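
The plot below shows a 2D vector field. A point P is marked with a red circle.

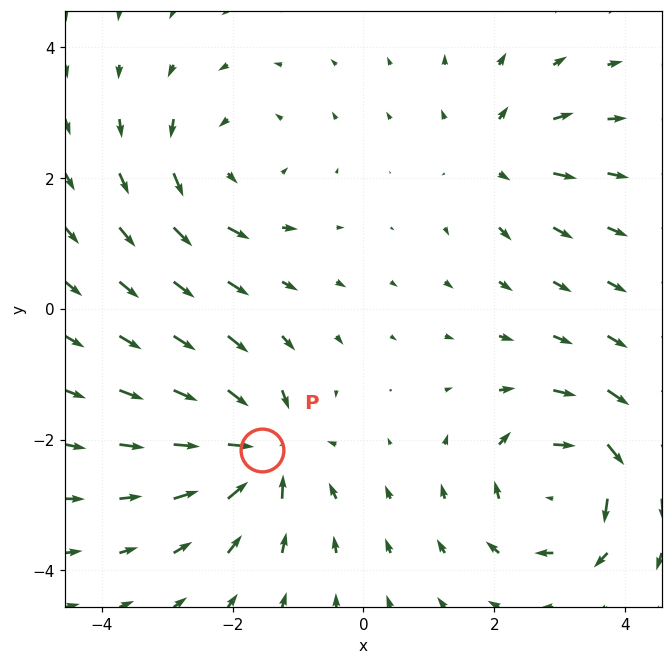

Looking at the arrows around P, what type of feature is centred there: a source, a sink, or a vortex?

At P (-1.5, -2.2) the arrows converge inward. Divergence about -6, curl ≈0 — negative divergence with near-zero curl is a sink.

sink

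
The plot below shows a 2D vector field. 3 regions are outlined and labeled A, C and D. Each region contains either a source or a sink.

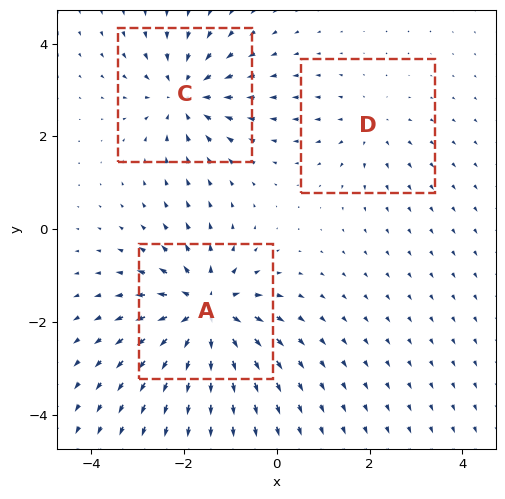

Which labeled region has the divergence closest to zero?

Divergence at each region's feature centre — A: about +5, C: about -4, D: about +2. Region D is closest to zero.

D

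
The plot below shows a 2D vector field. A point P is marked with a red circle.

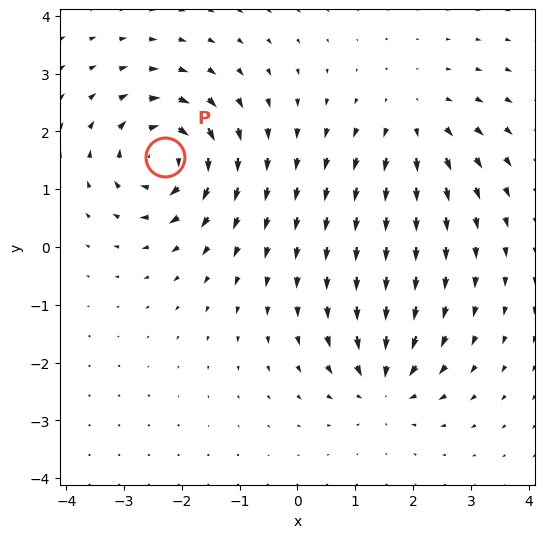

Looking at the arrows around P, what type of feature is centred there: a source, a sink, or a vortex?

At P (-2.3, 1.6) the arrows circulate clockwise. Divergence ≈0, curl about -7 — near-zero divergence with nonzero curl is a vortex.

vortex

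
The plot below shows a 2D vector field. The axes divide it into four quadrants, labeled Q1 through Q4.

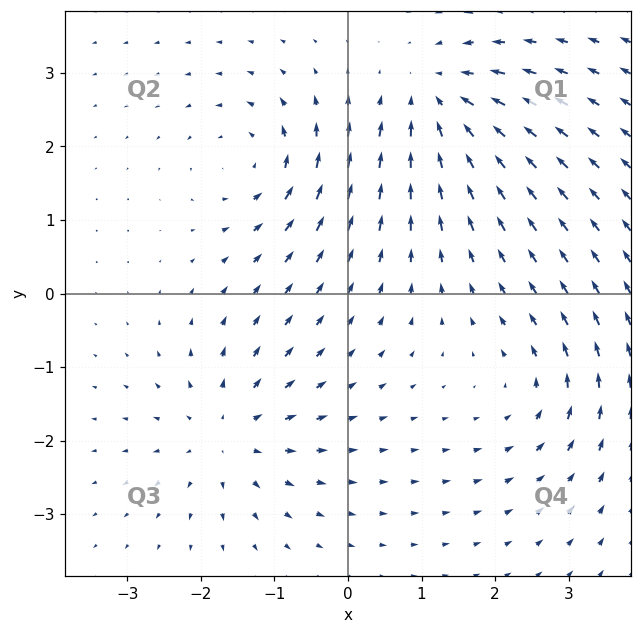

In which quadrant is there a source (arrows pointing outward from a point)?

The source sits at approximately (-1.6, -1.9), which lies in quadrant Q3. The divergence there is about +4, positive as expected for a source.

Q3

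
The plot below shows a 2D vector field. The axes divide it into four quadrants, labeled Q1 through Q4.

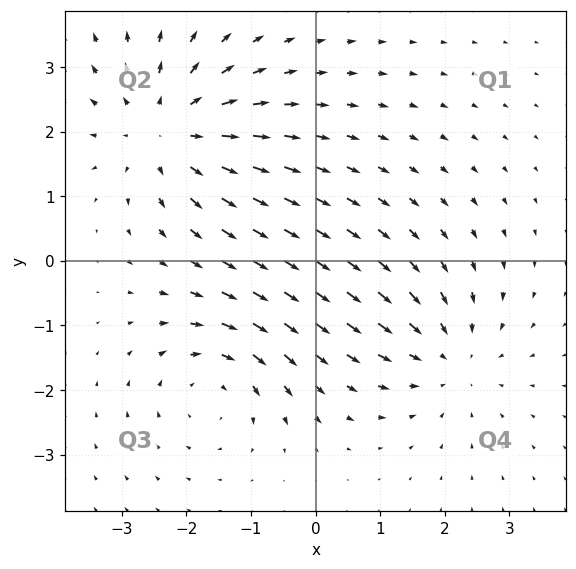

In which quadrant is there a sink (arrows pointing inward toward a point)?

Q4

The sink sits at approximately (2.1, -1.5), which lies in quadrant Q4. The divergence there is about -3, negative as expected for a sink.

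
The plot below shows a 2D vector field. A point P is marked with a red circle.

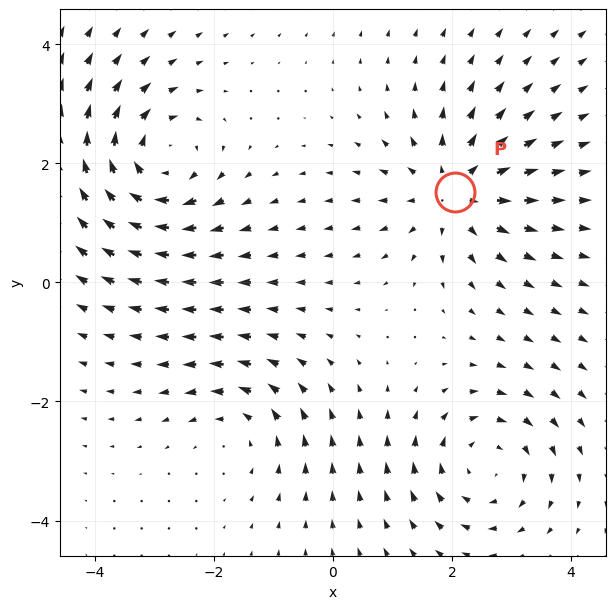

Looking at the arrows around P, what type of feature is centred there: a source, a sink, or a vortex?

source

At P (2.0, 1.5) the arrows spread outward. Divergence about +5, curl ≈0 — positive divergence with near-zero curl is a source.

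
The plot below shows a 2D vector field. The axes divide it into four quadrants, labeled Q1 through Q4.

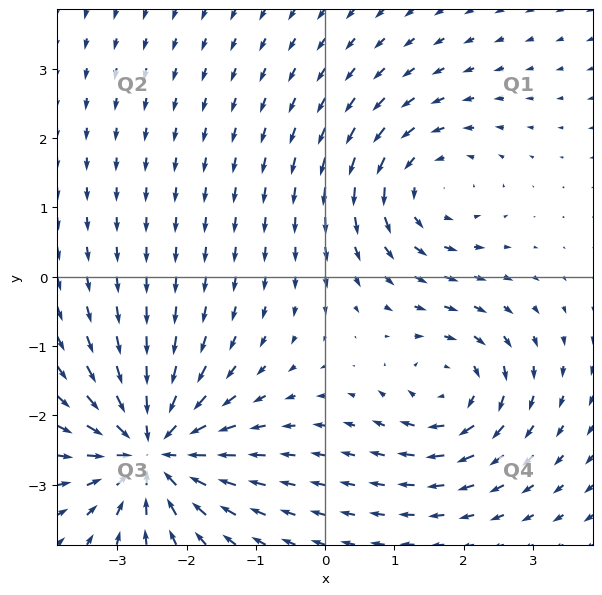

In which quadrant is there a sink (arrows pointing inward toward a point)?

The sink sits at approximately (-2.5, -2.5), which lies in quadrant Q3. The divergence there is about -5, negative as expected for a sink.

Q3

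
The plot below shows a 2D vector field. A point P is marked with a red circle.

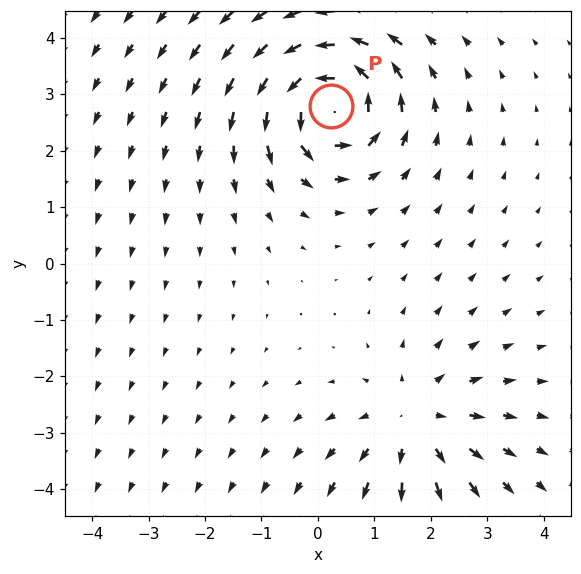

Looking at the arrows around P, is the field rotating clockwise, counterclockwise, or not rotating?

Near P at (0.2, 2.8) the arrows circulate counterclockwise. The curl (z-component) there is about +6; positive curl means counterclockwise rotation.

counterclockwise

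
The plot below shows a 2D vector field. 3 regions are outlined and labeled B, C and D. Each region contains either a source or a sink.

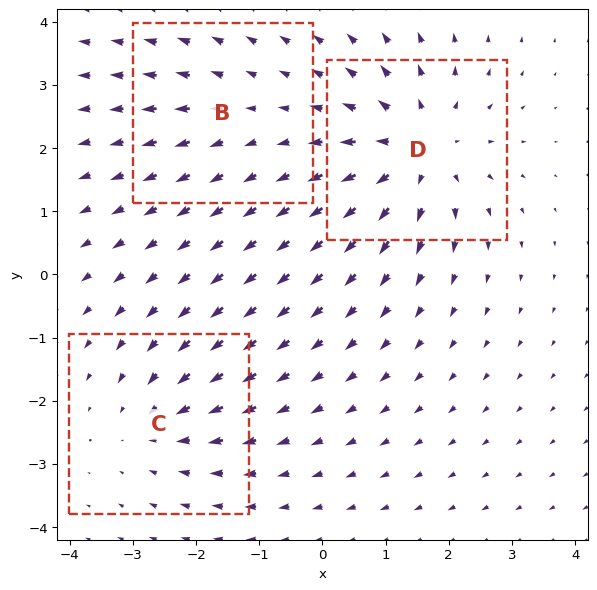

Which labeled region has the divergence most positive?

Divergence at each region's feature centre — B: about +2, C: about -3, D: about +5. Region D is most positive.

D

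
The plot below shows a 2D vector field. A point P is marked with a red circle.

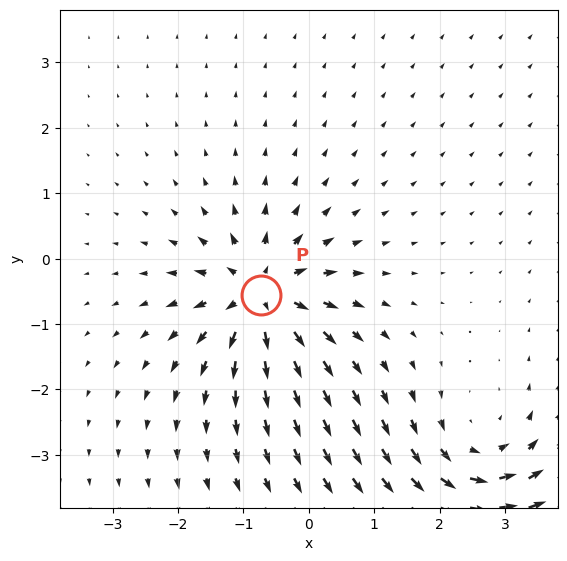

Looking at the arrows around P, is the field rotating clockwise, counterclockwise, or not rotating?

Near P at (-0.7, -0.6) the arrows show no circulation. The curl there is ≈0.

not rotating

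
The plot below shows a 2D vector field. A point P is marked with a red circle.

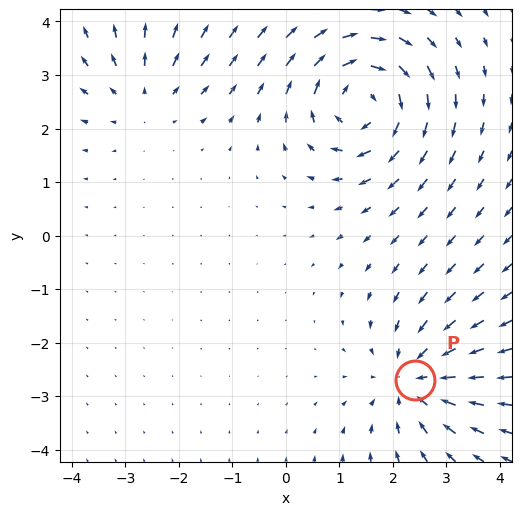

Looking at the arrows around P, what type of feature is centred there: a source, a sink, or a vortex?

At P (2.4, -2.7) the arrows converge inward. Divergence about -4, curl ≈0 — negative divergence with near-zero curl is a sink.

sink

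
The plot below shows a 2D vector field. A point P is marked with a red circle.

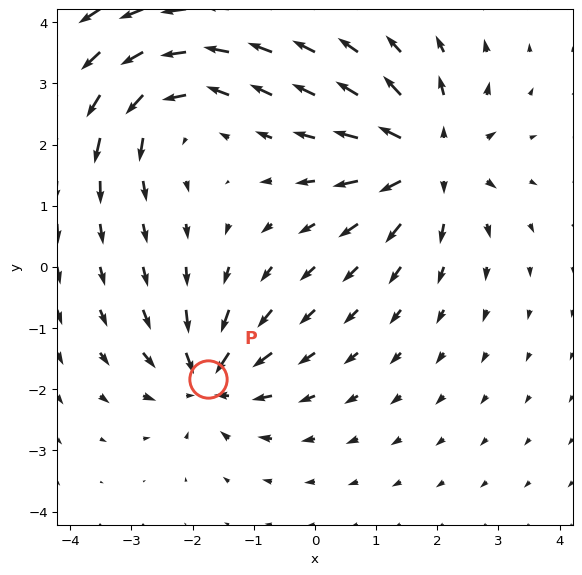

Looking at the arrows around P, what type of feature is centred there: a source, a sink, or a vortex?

At P (-1.7, -1.8) the arrows converge inward. Divergence about -4, curl ≈0 — negative divergence with near-zero curl is a sink.

sink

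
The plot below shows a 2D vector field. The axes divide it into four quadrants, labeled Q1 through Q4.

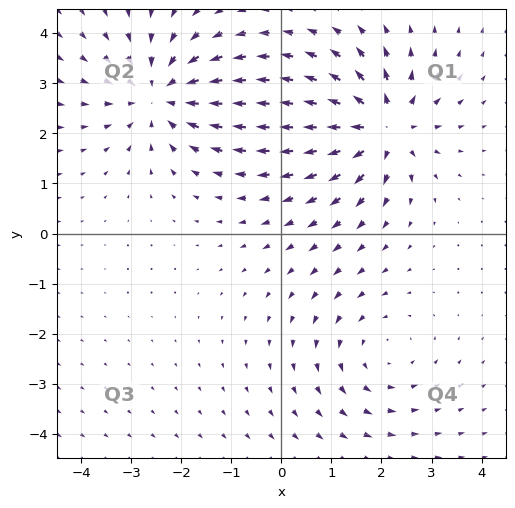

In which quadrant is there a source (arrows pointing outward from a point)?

Q1

The source sits at approximately (2.0, 2.1), which lies in quadrant Q1. The divergence there is about +5, positive as expected for a source.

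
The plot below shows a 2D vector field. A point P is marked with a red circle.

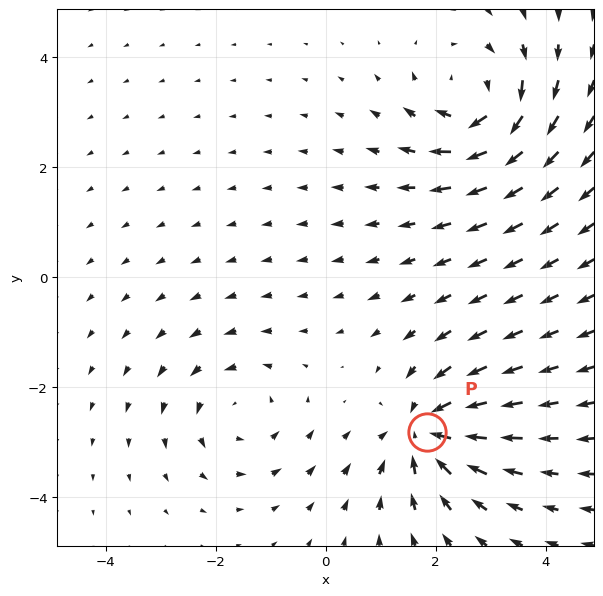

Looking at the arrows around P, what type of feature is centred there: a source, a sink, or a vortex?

At P (1.8, -2.8) the arrows converge inward. Divergence about -6, curl ≈0 — negative divergence with near-zero curl is a sink.

sink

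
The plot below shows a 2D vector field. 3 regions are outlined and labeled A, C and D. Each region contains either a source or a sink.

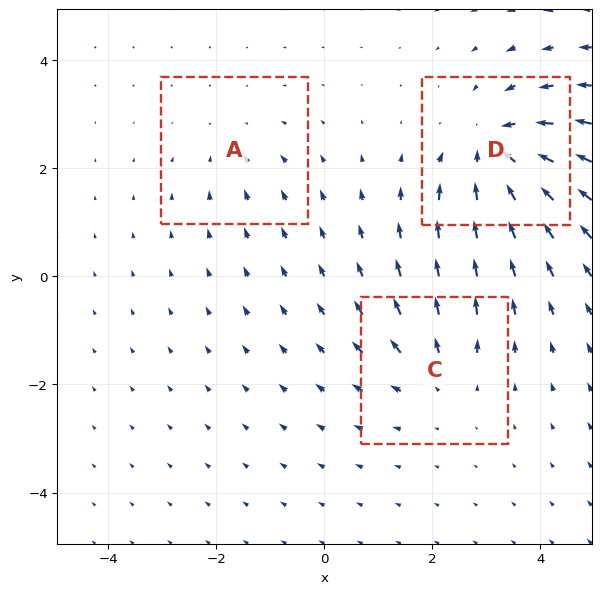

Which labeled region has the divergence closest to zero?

Divergence at each region's feature centre — A: about -2, C: about +3, D: about -5. Region A is closest to zero.

A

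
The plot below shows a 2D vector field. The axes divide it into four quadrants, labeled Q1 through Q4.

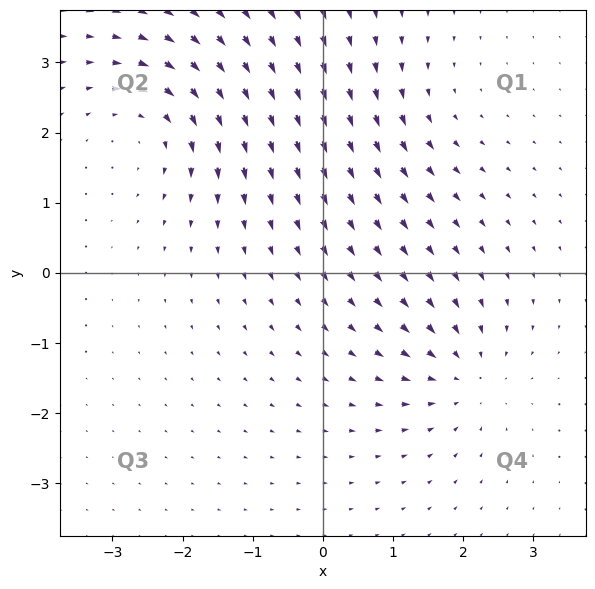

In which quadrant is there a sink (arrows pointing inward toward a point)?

The sink sits at approximately (2.0, -1.5), which lies in quadrant Q4. The divergence there is about -4, negative as expected for a sink.

Q4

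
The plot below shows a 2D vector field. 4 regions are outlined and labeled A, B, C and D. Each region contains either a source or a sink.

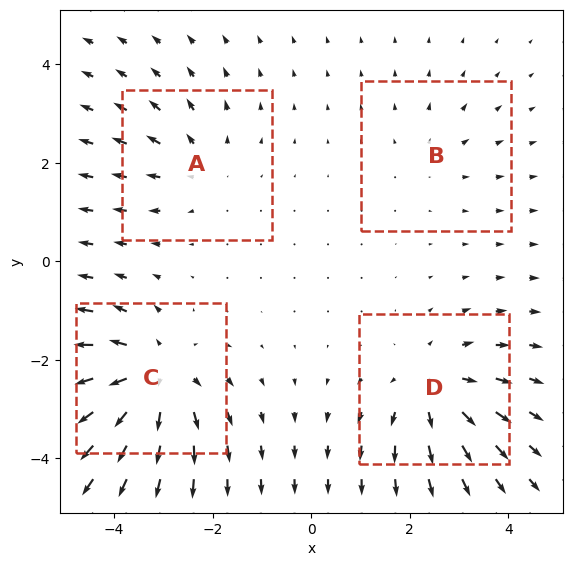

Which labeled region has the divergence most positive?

Divergence at each region's feature centre — A: about +3, B: about +2, C: about +6, D: about +5. Region C is most positive.

C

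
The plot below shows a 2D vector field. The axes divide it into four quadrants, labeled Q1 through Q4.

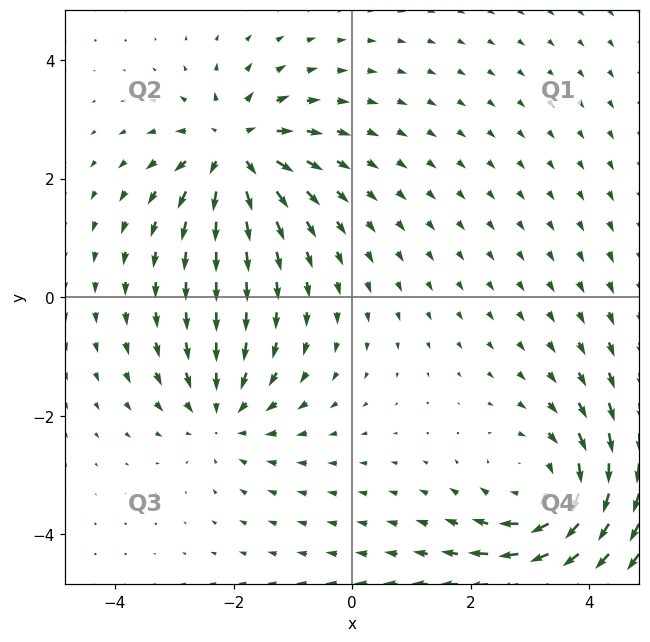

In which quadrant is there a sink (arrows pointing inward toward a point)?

Q3

The sink sits at approximately (-2.2, -2.0), which lies in quadrant Q3. The divergence there is about -3, negative as expected for a sink.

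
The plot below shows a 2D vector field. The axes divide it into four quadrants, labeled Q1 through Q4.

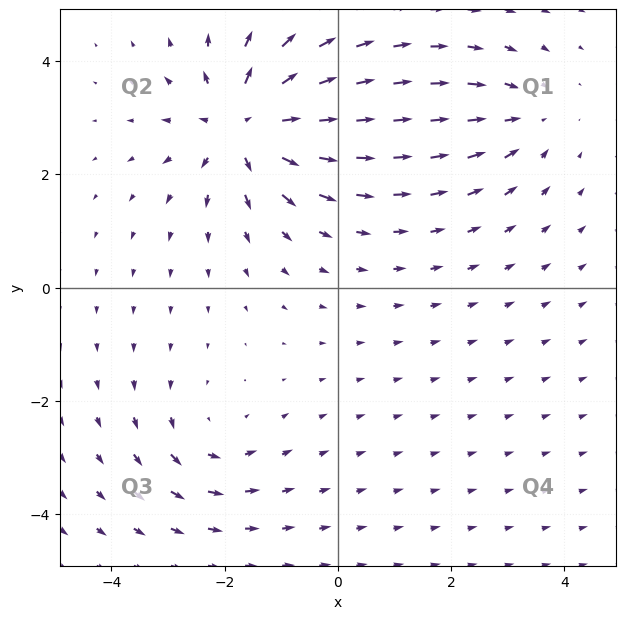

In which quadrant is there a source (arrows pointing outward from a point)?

The source sits at approximately (-1.6, 2.9), which lies in quadrant Q2. The divergence there is about +5, positive as expected for a source.

Q2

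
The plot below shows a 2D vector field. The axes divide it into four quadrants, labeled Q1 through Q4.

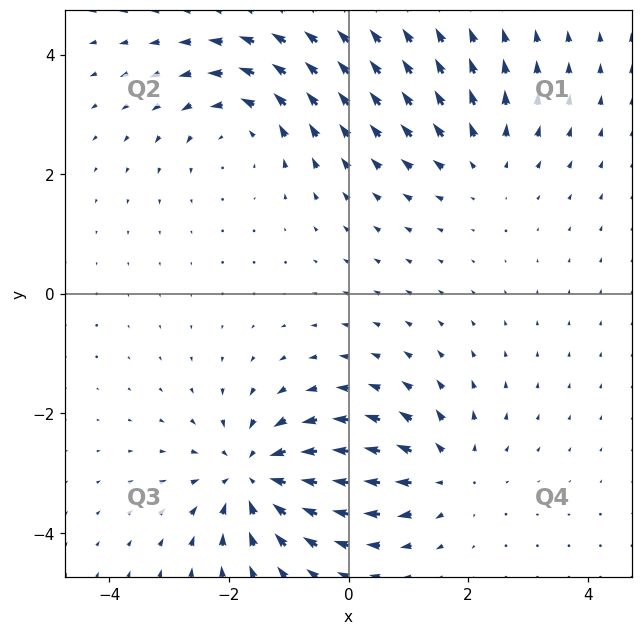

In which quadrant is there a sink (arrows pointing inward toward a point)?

The sink sits at approximately (-1.6, -3.0), which lies in quadrant Q3. The divergence there is about -5, negative as expected for a sink.

Q3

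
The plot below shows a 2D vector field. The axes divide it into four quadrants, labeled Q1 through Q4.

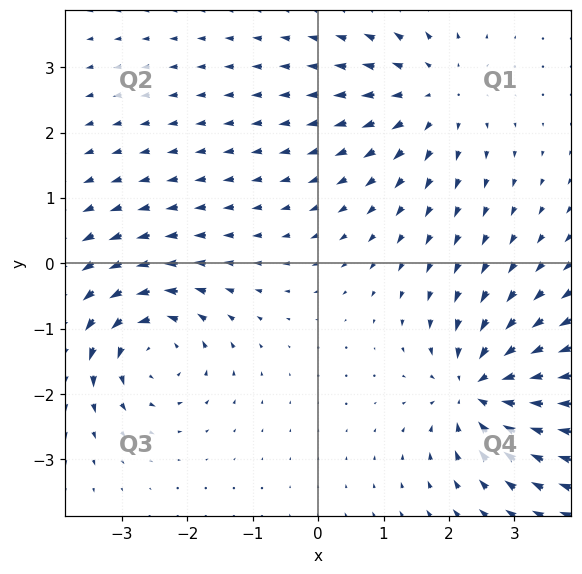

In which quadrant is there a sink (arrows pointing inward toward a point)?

Q4

The sink sits at approximately (2.5, -1.9), which lies in quadrant Q4. The divergence there is about -5, negative as expected for a sink.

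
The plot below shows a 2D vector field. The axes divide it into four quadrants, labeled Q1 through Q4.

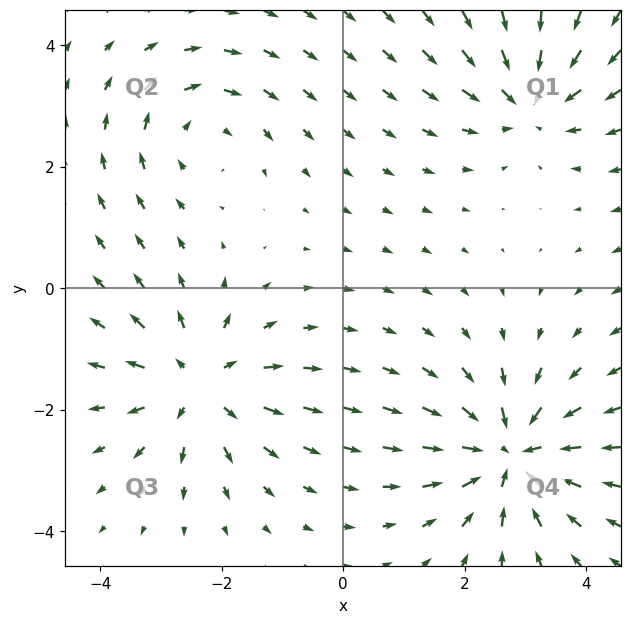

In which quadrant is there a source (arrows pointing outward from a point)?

Q3

The source sits at approximately (-2.4, -1.6), which lies in quadrant Q3. The divergence there is about +5, positive as expected for a source.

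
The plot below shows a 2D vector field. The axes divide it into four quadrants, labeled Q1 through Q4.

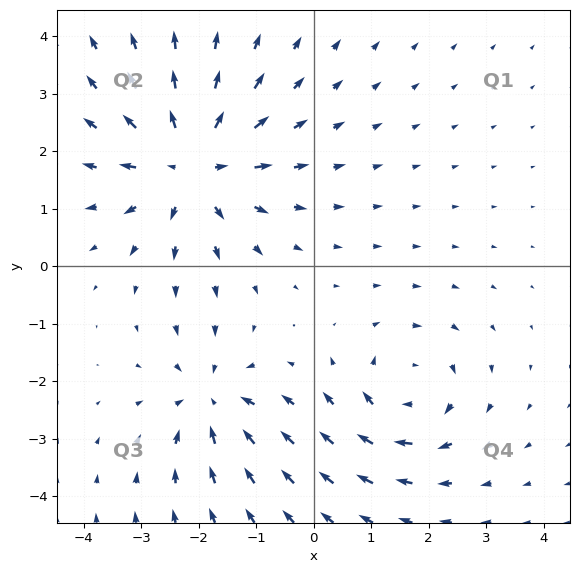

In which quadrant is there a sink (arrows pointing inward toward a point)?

Q3

The sink sits at approximately (-1.8, -2.3), which lies in quadrant Q3. The divergence there is about -4, negative as expected for a sink.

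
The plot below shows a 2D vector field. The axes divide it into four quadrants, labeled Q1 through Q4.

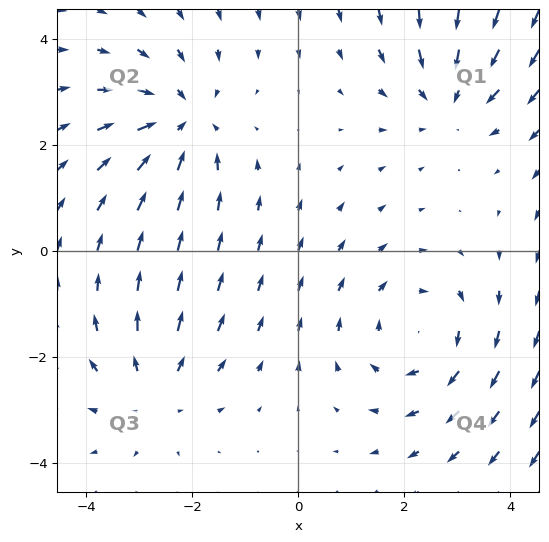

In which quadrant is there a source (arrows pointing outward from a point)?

The source sits at approximately (-2.8, -2.7), which lies in quadrant Q3. The divergence there is about +2, positive as expected for a source.

Q3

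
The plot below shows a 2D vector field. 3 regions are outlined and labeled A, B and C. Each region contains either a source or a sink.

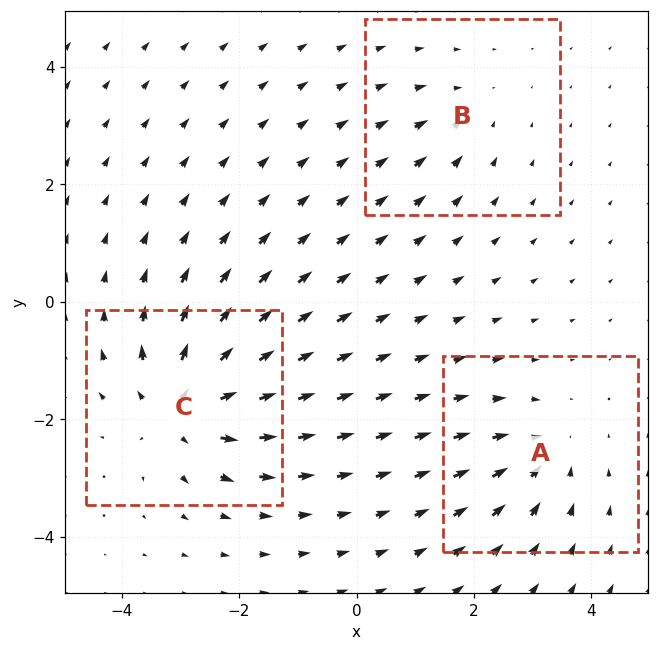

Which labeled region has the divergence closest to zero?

B

Divergence at each region's feature centre — A: about -3, B: about -2, C: about +6. Region B is closest to zero.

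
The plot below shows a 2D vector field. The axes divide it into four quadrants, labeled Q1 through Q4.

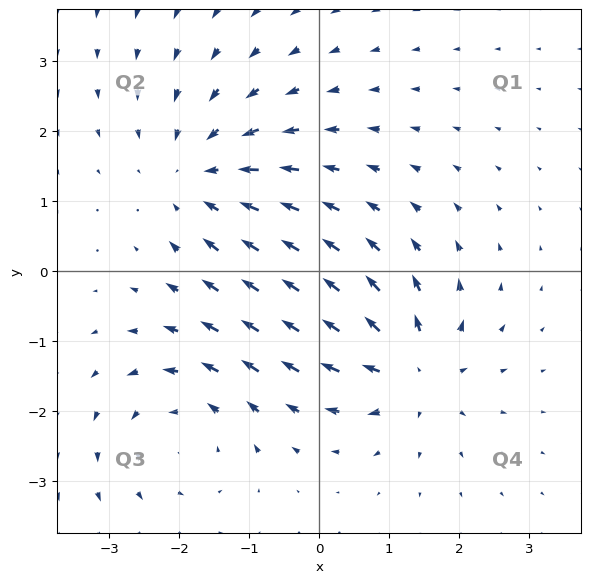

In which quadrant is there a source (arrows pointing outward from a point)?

The source sits at approximately (1.3, -1.4), which lies in quadrant Q4. The divergence there is about +6, positive as expected for a source.

Q4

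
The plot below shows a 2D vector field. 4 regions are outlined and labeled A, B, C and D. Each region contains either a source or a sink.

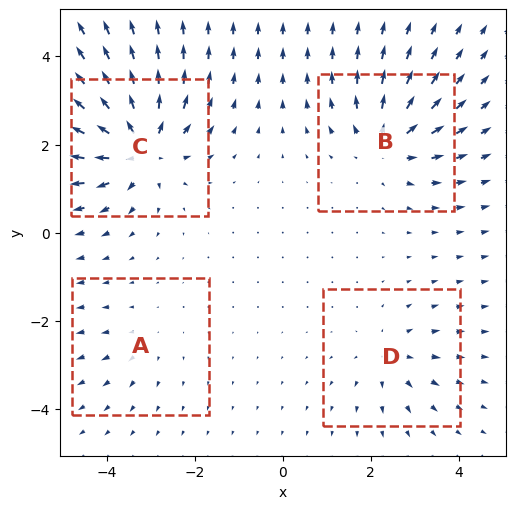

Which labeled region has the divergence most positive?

Divergence at each region's feature centre — A: about +2, B: about +6, C: about +8, D: about +4. Region C is most positive.

C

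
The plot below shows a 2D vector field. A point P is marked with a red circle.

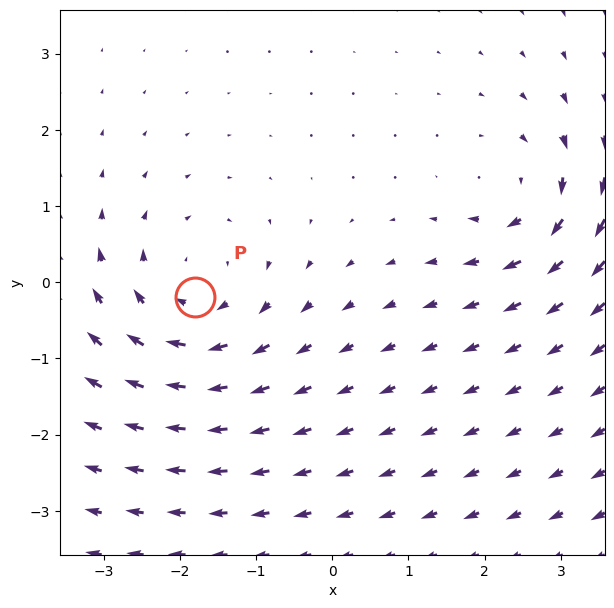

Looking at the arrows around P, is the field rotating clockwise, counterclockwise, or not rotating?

clockwise

Near P at (-1.8, -0.2) the arrows circulate clockwise. The curl (z-component) there is about -4; negative curl means clockwise rotation.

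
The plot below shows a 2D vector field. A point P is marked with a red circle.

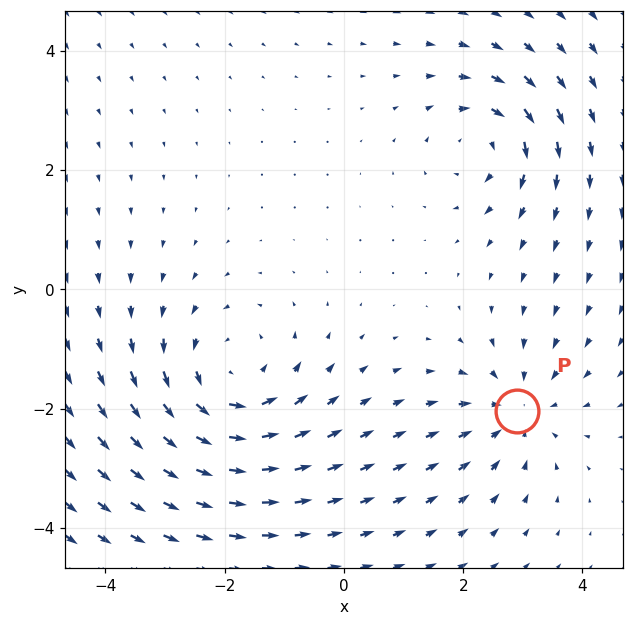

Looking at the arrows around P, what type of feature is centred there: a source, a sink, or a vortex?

At P (2.9, -2.0) the arrows converge inward. Divergence about -3, curl ≈0 — negative divergence with near-zero curl is a sink.

sink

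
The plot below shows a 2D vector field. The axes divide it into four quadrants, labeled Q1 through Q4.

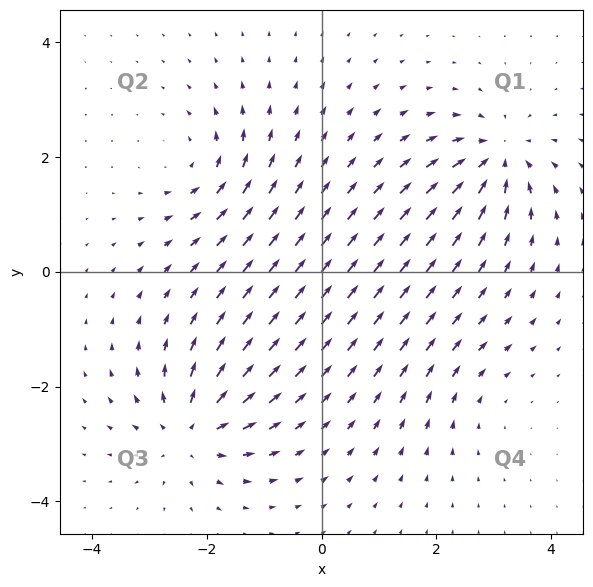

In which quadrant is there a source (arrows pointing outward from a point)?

The source sits at approximately (-2.3, -2.8), which lies in quadrant Q3. The divergence there is about +6, positive as expected for a source.

Q3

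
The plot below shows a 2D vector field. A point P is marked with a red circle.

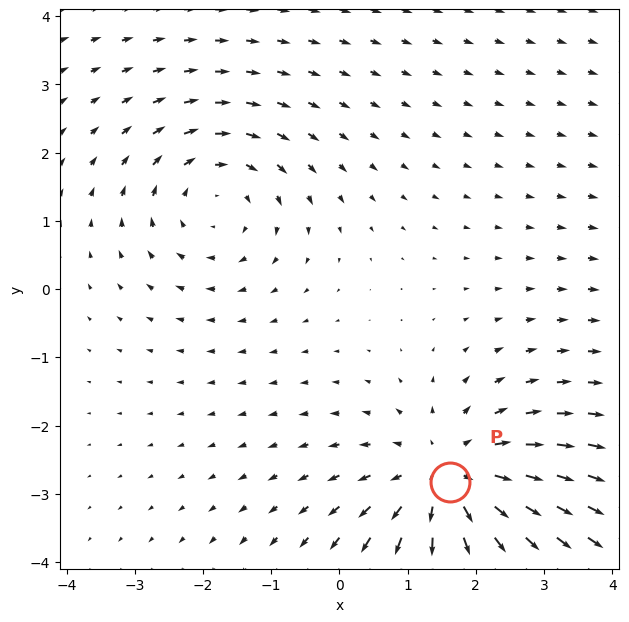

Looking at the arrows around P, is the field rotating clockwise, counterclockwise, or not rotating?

not rotating

Near P at (1.6, -2.8) the arrows show no circulation. The curl there is ≈0.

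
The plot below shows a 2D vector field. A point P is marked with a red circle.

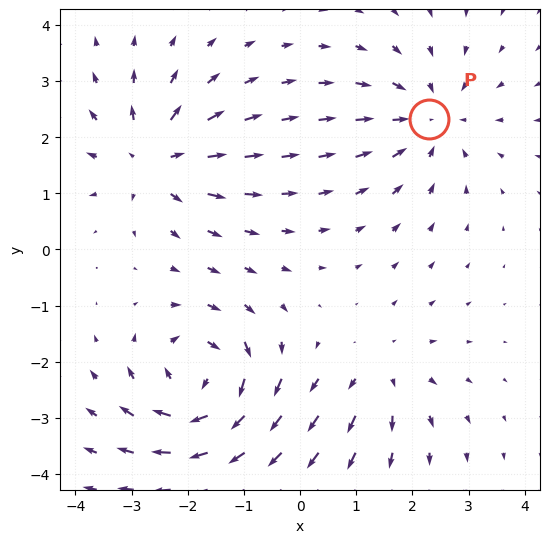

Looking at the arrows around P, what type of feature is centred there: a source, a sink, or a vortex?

sink

At P (2.3, 2.3) the arrows converge inward. Divergence about -4, curl ≈0 — negative divergence with near-zero curl is a sink.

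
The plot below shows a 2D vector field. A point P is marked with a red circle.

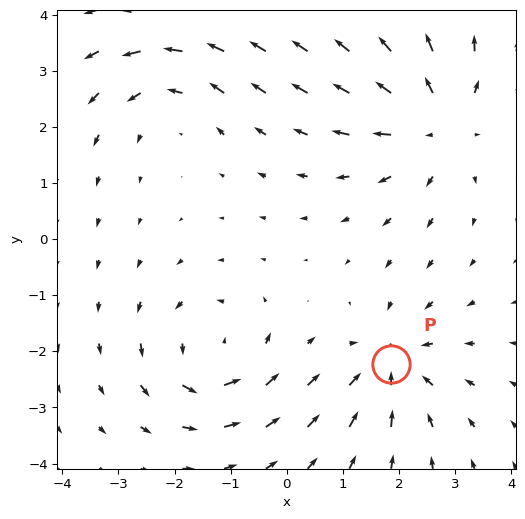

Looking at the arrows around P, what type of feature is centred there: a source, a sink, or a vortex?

At P (1.9, -2.2) the arrows converge inward. Divergence about -4, curl ≈0 — negative divergence with near-zero curl is a sink.

sink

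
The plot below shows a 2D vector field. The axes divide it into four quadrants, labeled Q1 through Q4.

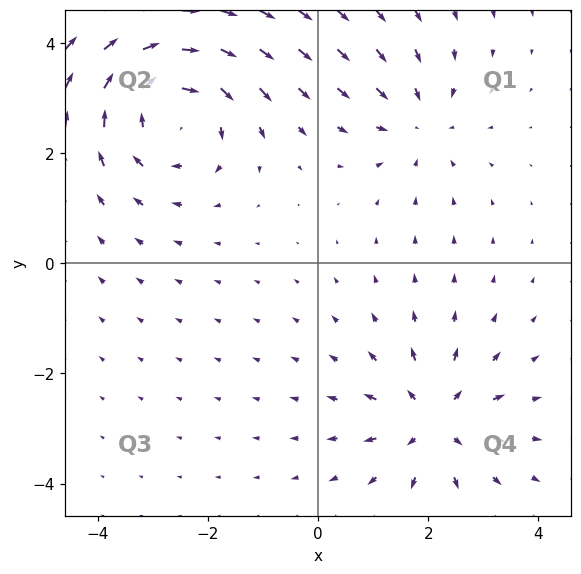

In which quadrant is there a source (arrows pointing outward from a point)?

The source sits at approximately (2.1, -2.9), which lies in quadrant Q4. The divergence there is about +4, positive as expected for a source.

Q4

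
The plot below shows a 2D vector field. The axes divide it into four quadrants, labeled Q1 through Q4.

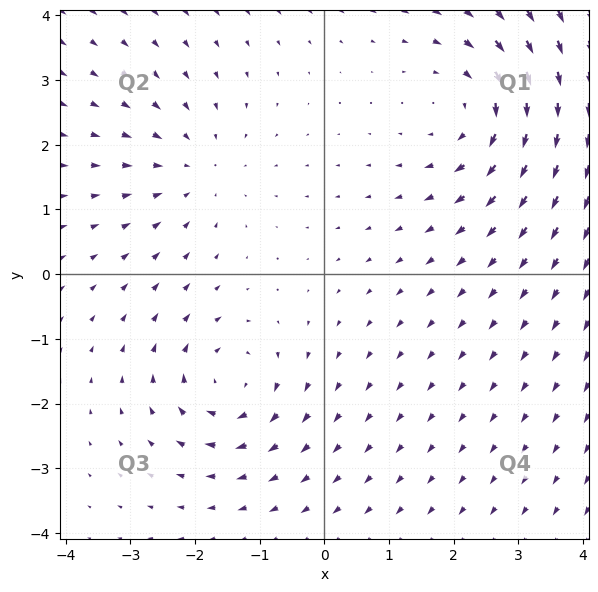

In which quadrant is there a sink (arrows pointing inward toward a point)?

The sink sits at approximately (-2.0, 1.6), which lies in quadrant Q2. The divergence there is about -2, negative as expected for a sink.

Q2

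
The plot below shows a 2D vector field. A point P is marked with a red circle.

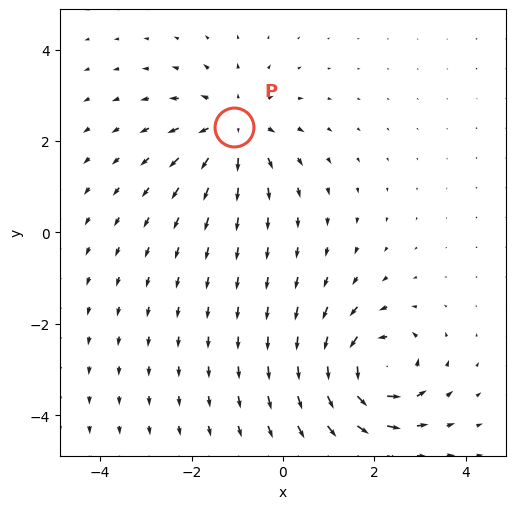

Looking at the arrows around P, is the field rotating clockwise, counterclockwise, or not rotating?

Near P at (-1.1, 2.3) the arrows show no circulation. The curl there is ≈0.

not rotating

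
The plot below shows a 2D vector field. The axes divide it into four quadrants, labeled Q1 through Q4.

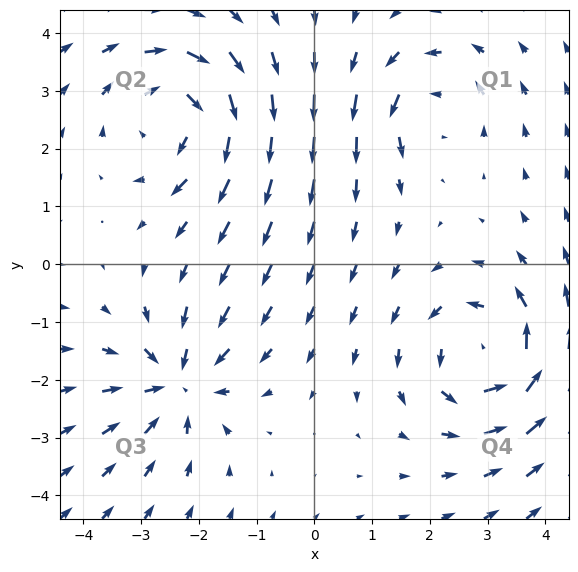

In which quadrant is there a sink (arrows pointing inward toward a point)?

The sink sits at approximately (-2.4, -2.0), which lies in quadrant Q3. The divergence there is about -5, negative as expected for a sink.

Q3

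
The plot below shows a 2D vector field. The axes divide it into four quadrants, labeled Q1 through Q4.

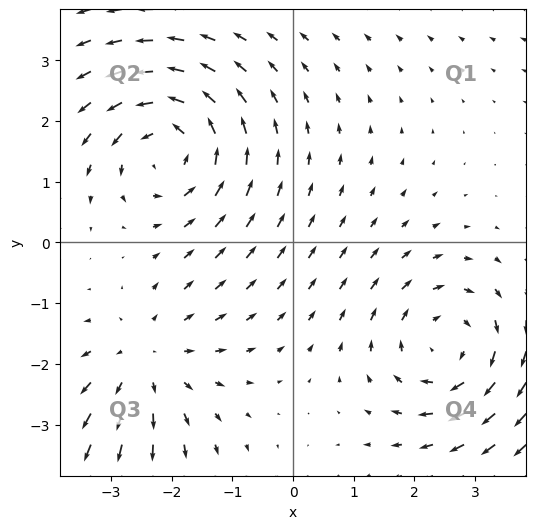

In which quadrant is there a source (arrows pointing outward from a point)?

The source sits at approximately (-2.4, -2.0), which lies in quadrant Q3. The divergence there is about +2, positive as expected for a source.

Q3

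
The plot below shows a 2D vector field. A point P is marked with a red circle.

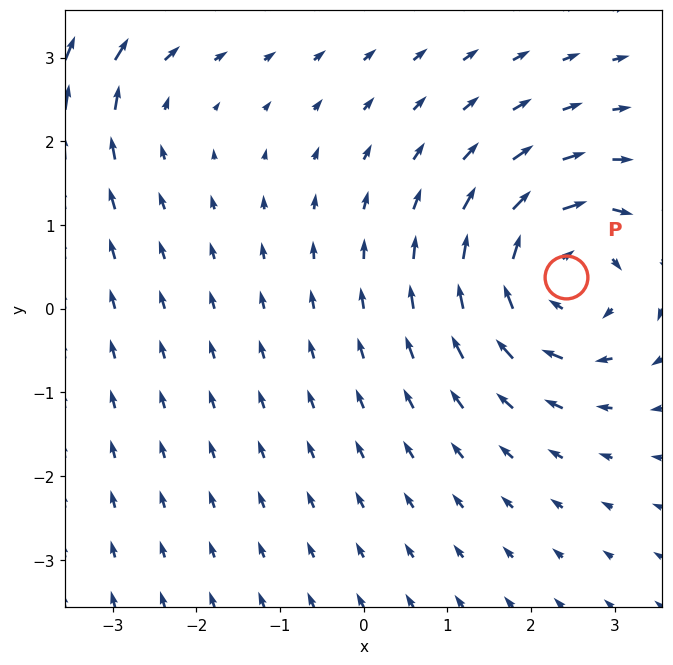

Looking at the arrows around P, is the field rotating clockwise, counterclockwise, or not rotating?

clockwise

Near P at (2.4, 0.4) the arrows circulate clockwise. The curl (z-component) there is about -5; negative curl means clockwise rotation.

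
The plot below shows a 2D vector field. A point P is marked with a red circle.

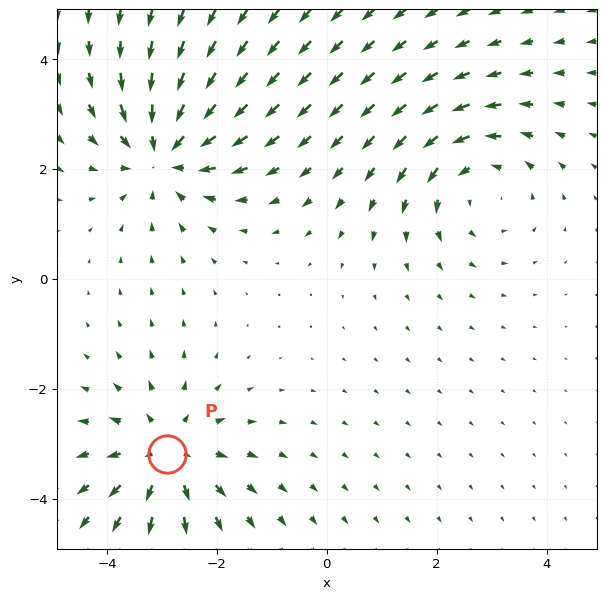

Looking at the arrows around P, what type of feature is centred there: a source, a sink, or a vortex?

source

At P (-2.9, -3.2) the arrows spread outward. Divergence about +5, curl ≈0 — positive divergence with near-zero curl is a source.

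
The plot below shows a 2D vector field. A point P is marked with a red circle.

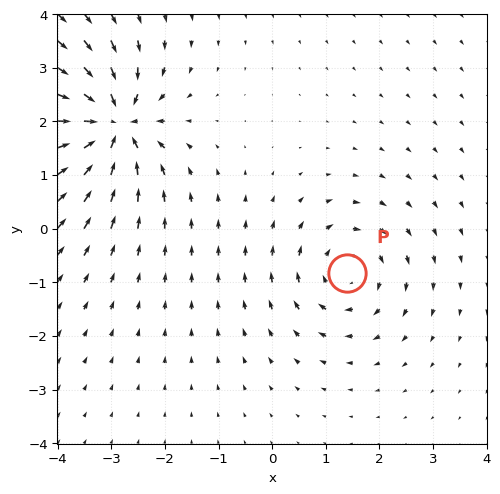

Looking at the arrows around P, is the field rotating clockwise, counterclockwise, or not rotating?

clockwise

Near P at (1.4, -0.8) the arrows circulate clockwise. The curl (z-component) there is about -3; negative curl means clockwise rotation.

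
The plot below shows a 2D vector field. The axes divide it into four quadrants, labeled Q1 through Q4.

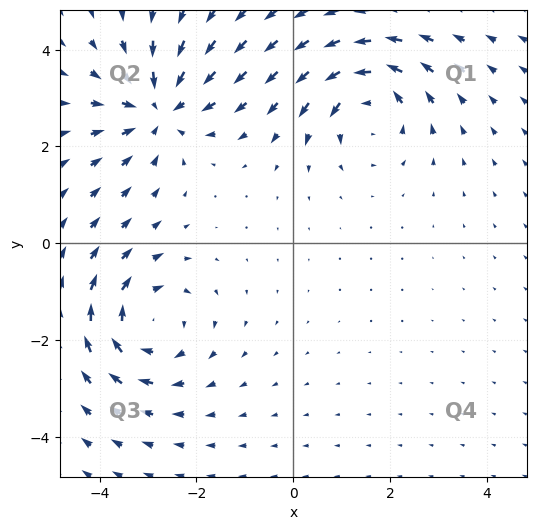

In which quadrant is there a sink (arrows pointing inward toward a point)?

Q2

The sink sits at approximately (-2.8, 2.8), which lies in quadrant Q2. The divergence there is about -5, negative as expected for a sink.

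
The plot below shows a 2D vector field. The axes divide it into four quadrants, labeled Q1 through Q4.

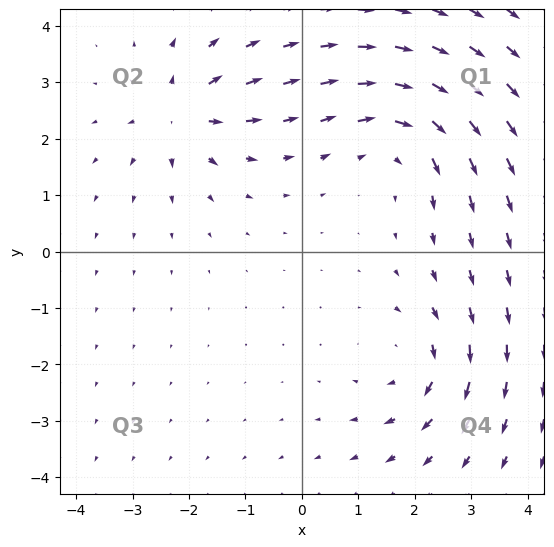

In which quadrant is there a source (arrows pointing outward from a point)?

Q2

The source sits at approximately (-2.1, 2.5), which lies in quadrant Q2. The divergence there is about +5, positive as expected for a source.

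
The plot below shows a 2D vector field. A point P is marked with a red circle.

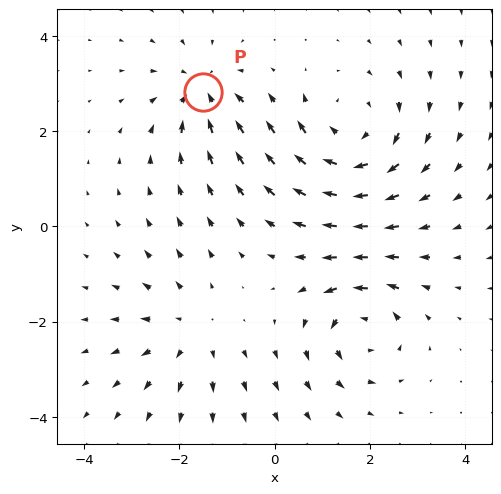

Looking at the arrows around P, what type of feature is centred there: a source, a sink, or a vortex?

At P (-1.5, 2.8) the arrows converge inward. Divergence about -4, curl ≈0 — negative divergence with near-zero curl is a sink.

sink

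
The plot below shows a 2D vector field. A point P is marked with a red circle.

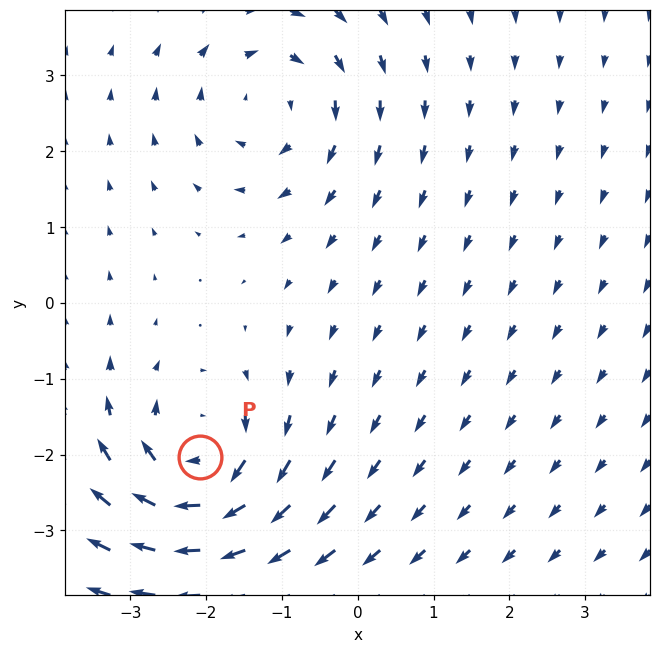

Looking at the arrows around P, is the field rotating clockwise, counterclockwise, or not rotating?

Near P at (-2.1, -2.0) the arrows circulate clockwise. The curl (z-component) there is about -6; negative curl means clockwise rotation.

clockwise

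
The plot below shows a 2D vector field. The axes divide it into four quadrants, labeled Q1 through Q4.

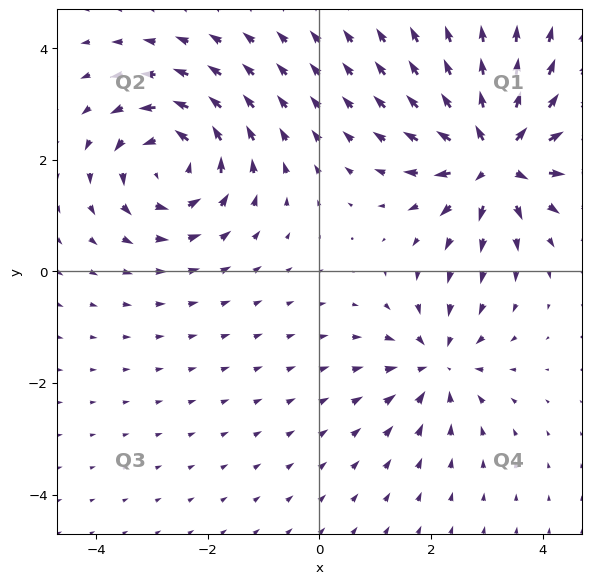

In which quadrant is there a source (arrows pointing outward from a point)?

The source sits at approximately (3.1, 2.1), which lies in quadrant Q1. The divergence there is about +6, positive as expected for a source.

Q1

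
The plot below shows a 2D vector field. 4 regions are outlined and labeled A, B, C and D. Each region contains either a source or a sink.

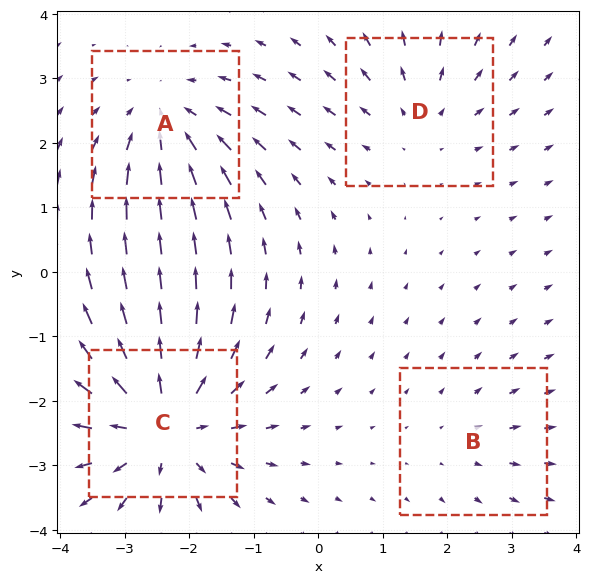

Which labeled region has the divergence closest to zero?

Divergence at each region's feature centre — A: about -4, B: about +2, C: about +6, D: about +3. Region B is closest to zero.

B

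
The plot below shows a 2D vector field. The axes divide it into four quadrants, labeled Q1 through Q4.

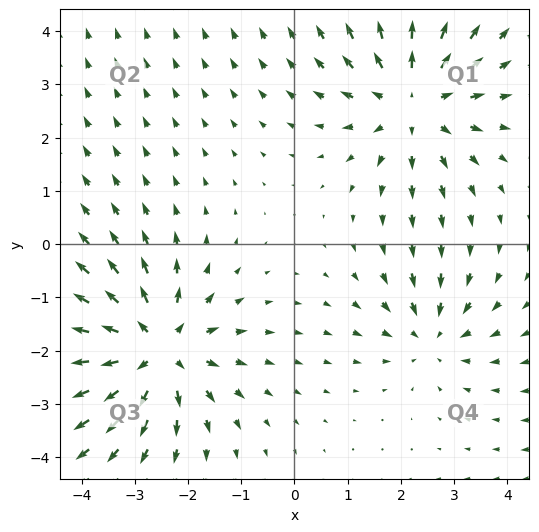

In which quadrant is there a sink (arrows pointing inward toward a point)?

Q4

The sink sits at approximately (2.6, -1.7), which lies in quadrant Q4. The divergence there is about -3, negative as expected for a sink.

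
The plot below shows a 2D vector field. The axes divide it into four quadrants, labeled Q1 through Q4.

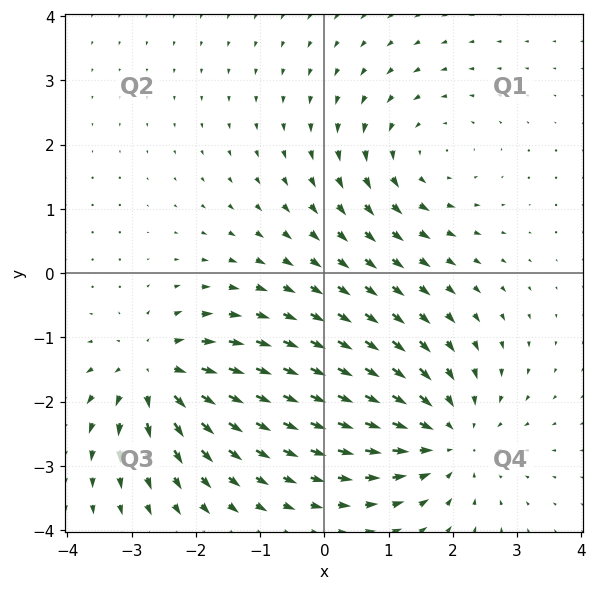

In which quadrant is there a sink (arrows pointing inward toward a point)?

Q4

The sink sits at approximately (1.9, -2.6), which lies in quadrant Q4. The divergence there is about -4, negative as expected for a sink.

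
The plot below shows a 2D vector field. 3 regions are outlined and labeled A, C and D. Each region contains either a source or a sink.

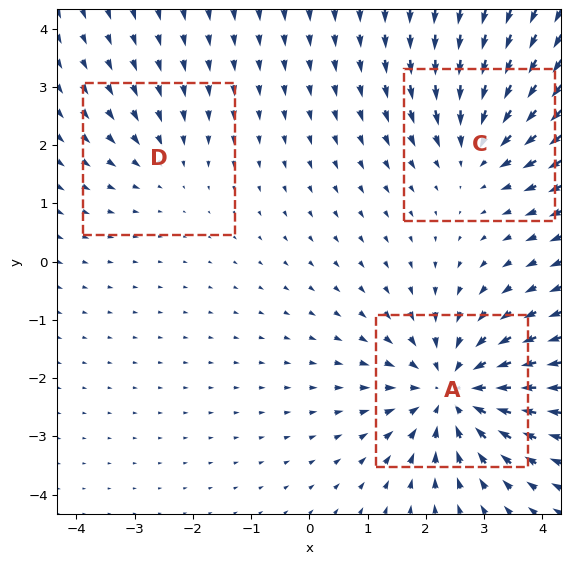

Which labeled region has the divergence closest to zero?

Divergence at each region's feature centre — A: about -5, C: about -3, D: about -2. Region D is closest to zero.

D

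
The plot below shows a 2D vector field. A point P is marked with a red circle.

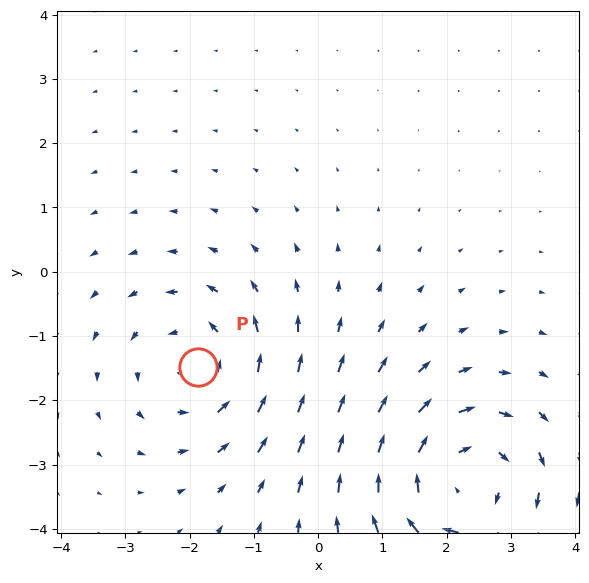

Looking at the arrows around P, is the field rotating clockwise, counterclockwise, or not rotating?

Near P at (-1.9, -1.5) the arrows circulate counterclockwise. The curl (z-component) there is about +3; positive curl means counterclockwise rotation.

counterclockwise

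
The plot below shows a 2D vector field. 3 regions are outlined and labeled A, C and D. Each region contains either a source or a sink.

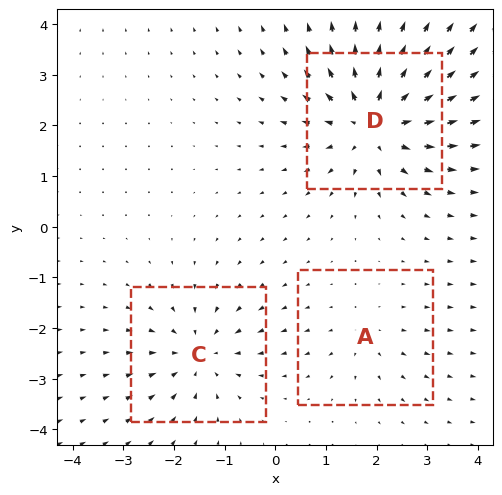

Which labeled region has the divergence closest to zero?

Divergence at each region's feature centre — A: about +2, C: about -3, D: about +5. Region A is closest to zero.

A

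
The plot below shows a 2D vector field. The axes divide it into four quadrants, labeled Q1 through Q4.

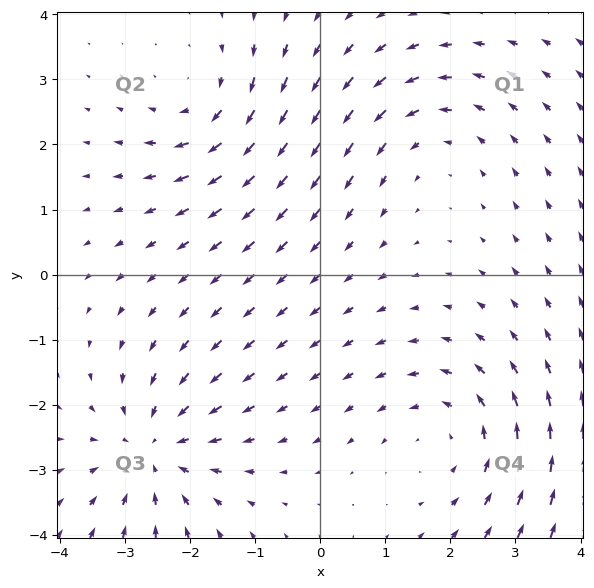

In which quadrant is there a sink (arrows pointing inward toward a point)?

Q3

The sink sits at approximately (-2.6, -2.7), which lies in quadrant Q3. The divergence there is about -4, negative as expected for a sink.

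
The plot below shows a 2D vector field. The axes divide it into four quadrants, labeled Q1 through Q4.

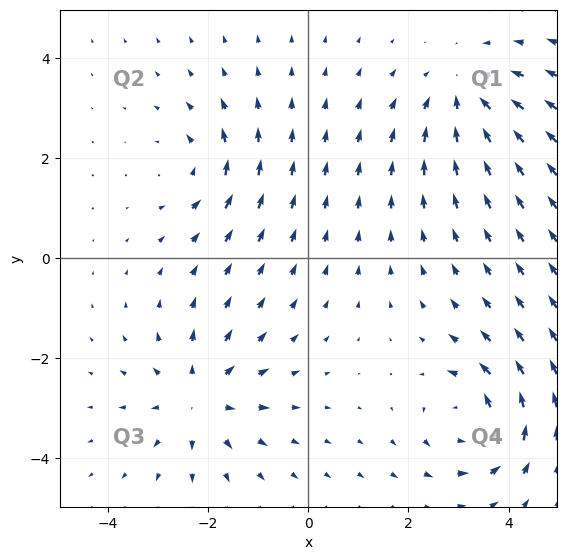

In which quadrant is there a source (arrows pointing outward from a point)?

Q3

The source sits at approximately (-2.2, -2.8), which lies in quadrant Q3. The divergence there is about +4, positive as expected for a source.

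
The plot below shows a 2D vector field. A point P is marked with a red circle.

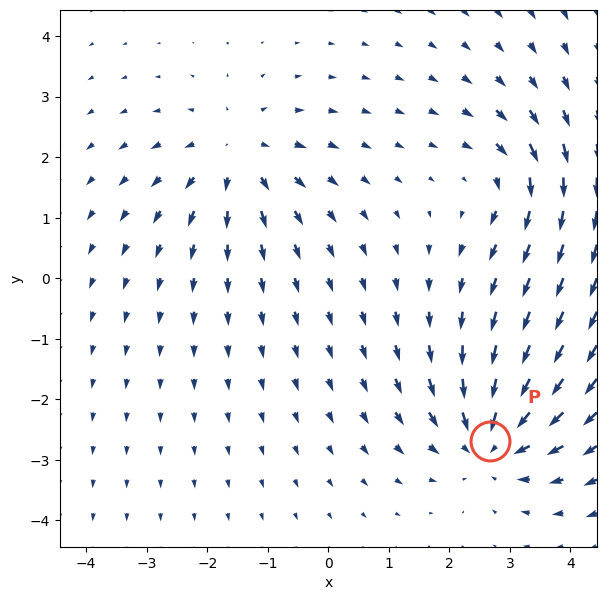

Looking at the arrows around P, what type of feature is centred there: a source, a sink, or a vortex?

At P (2.7, -2.7) the arrows converge inward. Divergence about -5, curl ≈0 — negative divergence with near-zero curl is a sink.

sink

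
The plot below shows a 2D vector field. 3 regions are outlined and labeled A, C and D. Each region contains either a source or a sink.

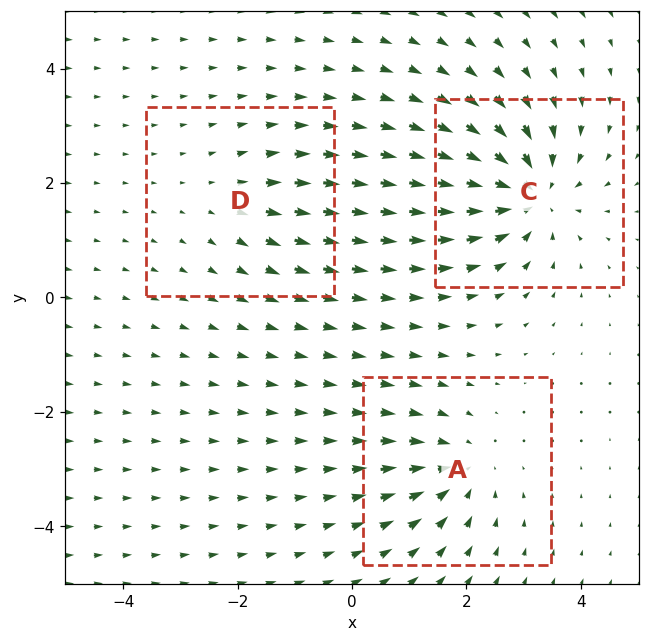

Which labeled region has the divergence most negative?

Divergence at each region's feature centre — A: about -3, C: about -5, D: about +2. Region C is most negative.

C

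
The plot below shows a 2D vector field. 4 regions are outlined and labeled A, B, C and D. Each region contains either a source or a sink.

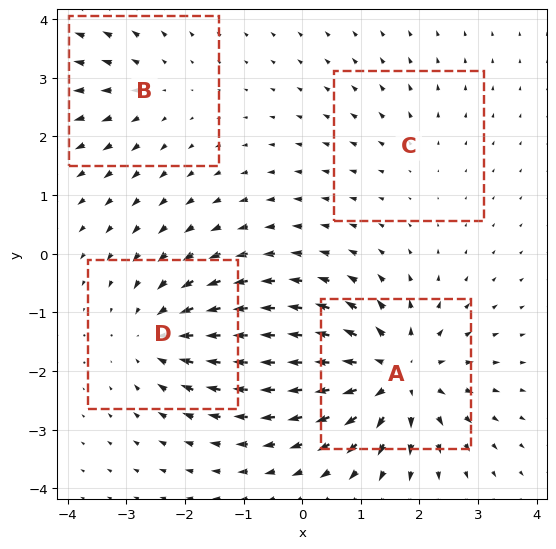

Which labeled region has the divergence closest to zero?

Divergence at each region's feature centre — A: about +7, B: about +3, C: about +2, D: about -5. Region C is closest to zero.

C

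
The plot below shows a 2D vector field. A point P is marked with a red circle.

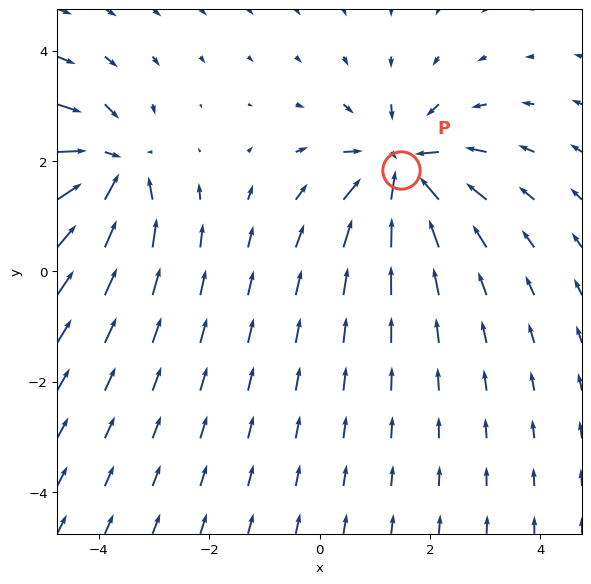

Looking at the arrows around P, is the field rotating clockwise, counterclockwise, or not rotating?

not rotating

Near P at (1.5, 1.8) the arrows show no circulation. The curl there is ≈0.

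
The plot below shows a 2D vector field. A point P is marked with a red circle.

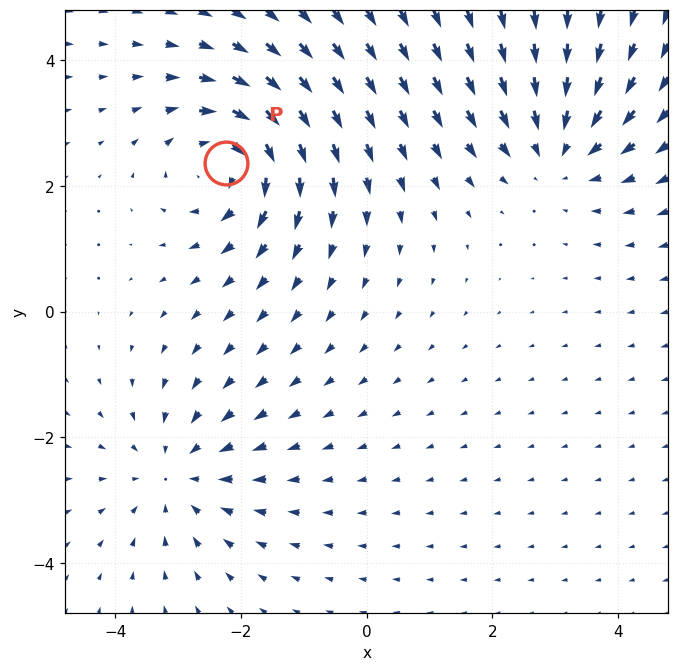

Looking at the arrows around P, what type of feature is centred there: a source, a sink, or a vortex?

vortex

At P (-2.2, 2.4) the arrows circulate clockwise. Divergence ≈0, curl about -4 — near-zero divergence with nonzero curl is a vortex.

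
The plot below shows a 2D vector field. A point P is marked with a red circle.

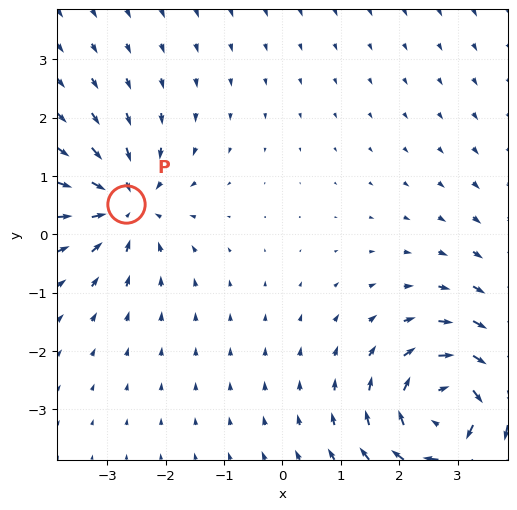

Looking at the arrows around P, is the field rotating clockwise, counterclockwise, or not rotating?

not rotating

Near P at (-2.7, 0.5) the arrows show no circulation. The curl there is ≈0.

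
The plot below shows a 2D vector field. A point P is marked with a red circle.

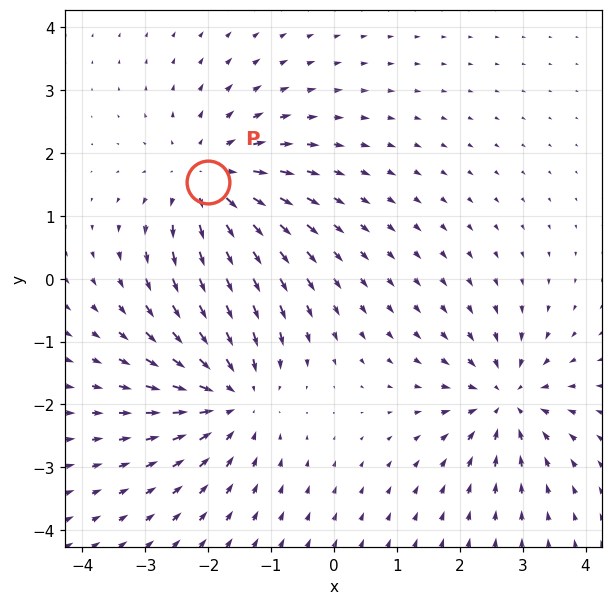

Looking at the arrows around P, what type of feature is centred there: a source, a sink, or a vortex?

source

At P (-2.0, 1.5) the arrows spread outward. Divergence about +4, curl ≈0 — positive divergence with near-zero curl is a source.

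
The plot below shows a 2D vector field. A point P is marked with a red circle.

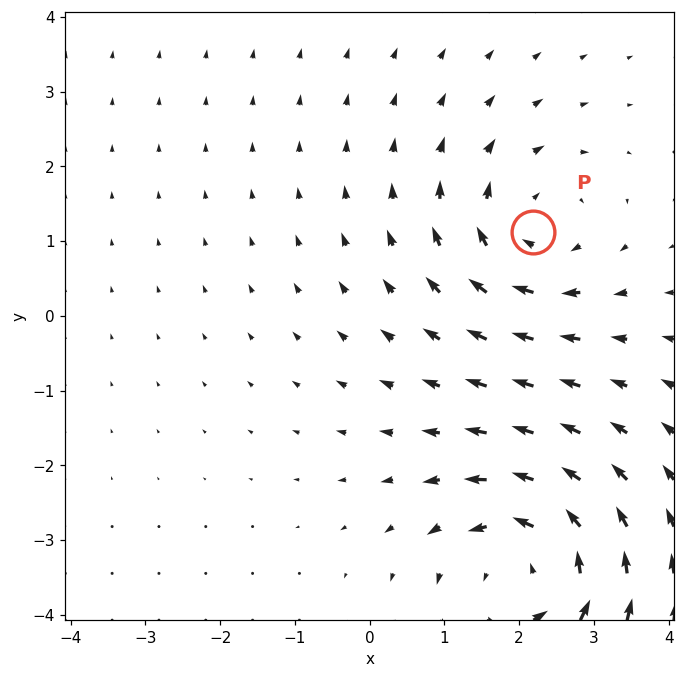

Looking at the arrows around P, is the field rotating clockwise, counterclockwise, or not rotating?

clockwise

Near P at (2.2, 1.1) the arrows circulate clockwise. The curl (z-component) there is about -3; negative curl means clockwise rotation.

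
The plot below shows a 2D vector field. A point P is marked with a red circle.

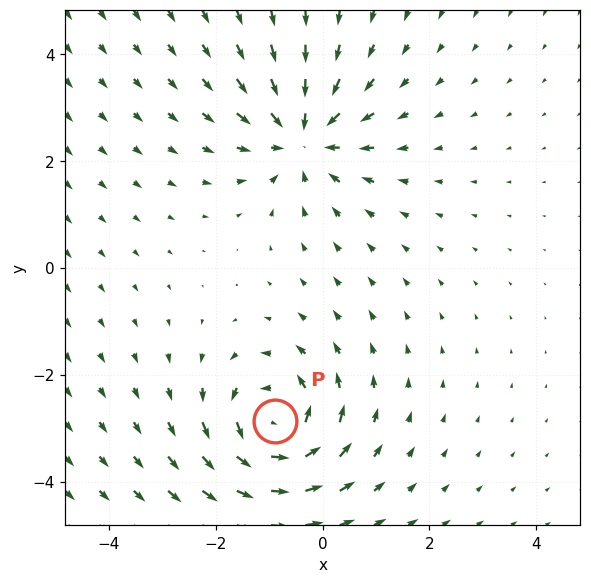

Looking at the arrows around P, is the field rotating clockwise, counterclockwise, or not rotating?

Near P at (-0.9, -2.9) the arrows circulate counterclockwise. The curl (z-component) there is about +6; positive curl means counterclockwise rotation.

counterclockwise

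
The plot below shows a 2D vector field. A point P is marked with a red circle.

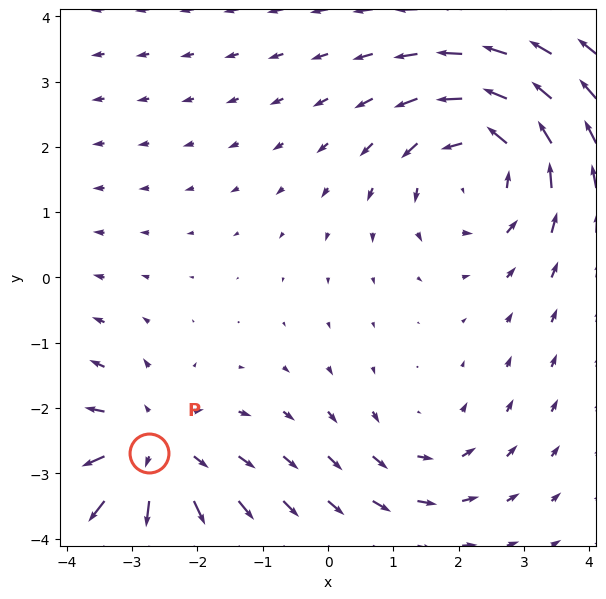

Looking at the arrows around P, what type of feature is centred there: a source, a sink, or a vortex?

source

At P (-2.7, -2.7) the arrows spread outward. Divergence about +4, curl ≈0 — positive divergence with near-zero curl is a source.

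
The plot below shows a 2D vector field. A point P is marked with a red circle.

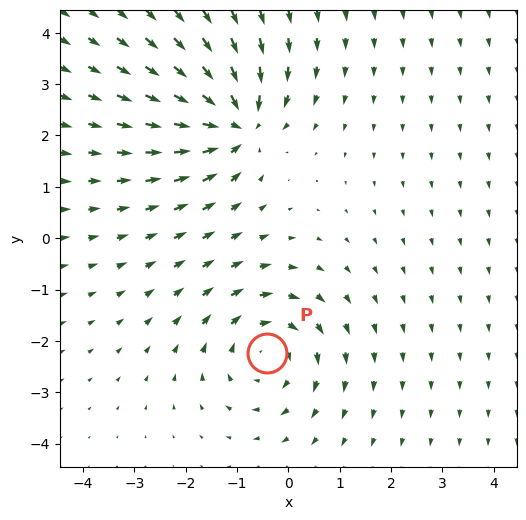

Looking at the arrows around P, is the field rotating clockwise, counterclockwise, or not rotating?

clockwise

Near P at (-0.4, -2.2) the arrows circulate clockwise. The curl (z-component) there is about -3; negative curl means clockwise rotation.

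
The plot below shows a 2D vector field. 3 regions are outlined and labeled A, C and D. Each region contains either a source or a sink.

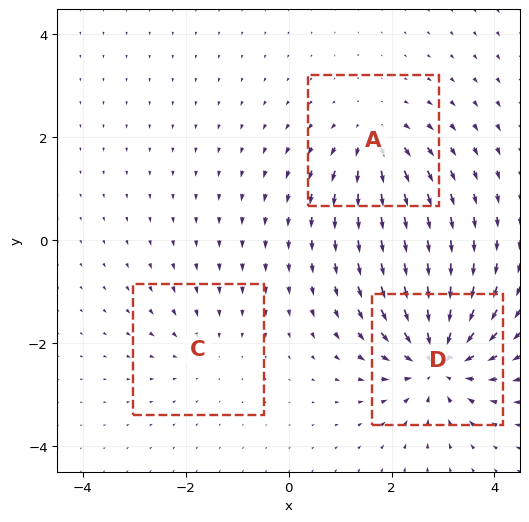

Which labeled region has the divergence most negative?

D

Divergence at each region's feature centre — A: about +3, C: about -2, D: about -6. Region D is most negative.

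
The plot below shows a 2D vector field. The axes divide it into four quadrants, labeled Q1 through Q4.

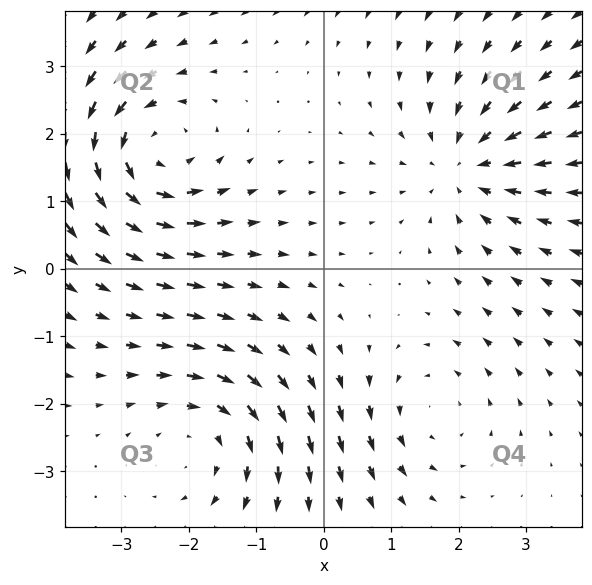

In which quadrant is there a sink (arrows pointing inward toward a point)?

Q1

The sink sits at approximately (2.1, 1.5), which lies in quadrant Q1. The divergence there is about -3, negative as expected for a sink.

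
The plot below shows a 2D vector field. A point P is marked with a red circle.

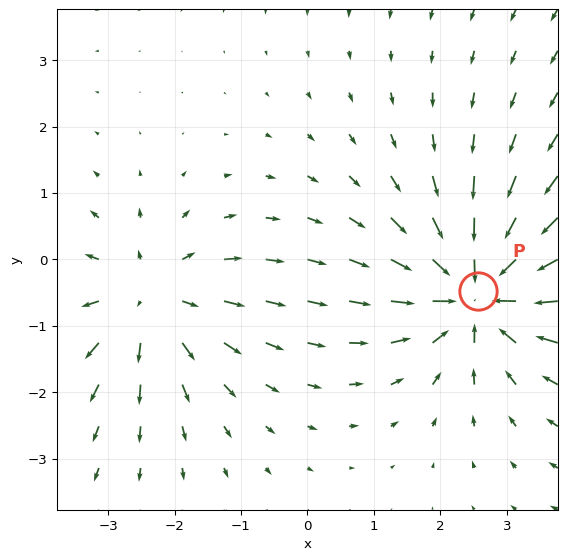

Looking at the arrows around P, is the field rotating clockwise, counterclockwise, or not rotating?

not rotating

Near P at (2.6, -0.5) the arrows show no circulation. The curl there is ≈0.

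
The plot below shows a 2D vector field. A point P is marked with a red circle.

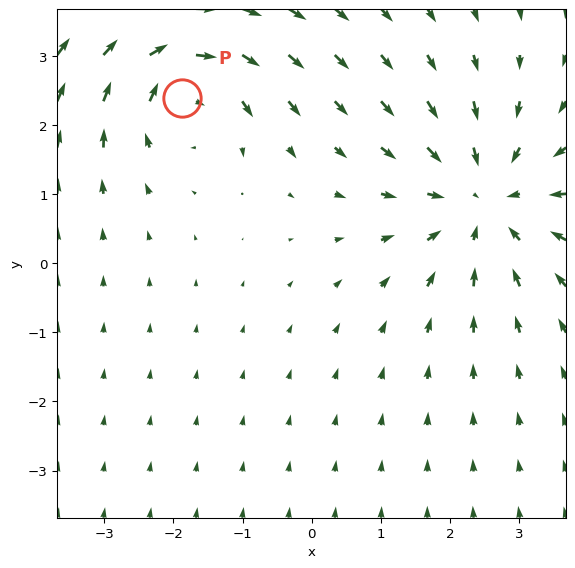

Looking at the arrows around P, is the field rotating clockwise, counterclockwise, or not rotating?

clockwise

Near P at (-1.9, 2.4) the arrows circulate clockwise. The curl (z-component) there is about -4; negative curl means clockwise rotation.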